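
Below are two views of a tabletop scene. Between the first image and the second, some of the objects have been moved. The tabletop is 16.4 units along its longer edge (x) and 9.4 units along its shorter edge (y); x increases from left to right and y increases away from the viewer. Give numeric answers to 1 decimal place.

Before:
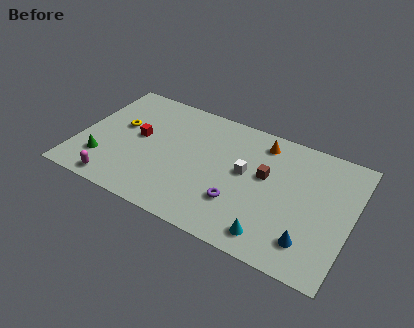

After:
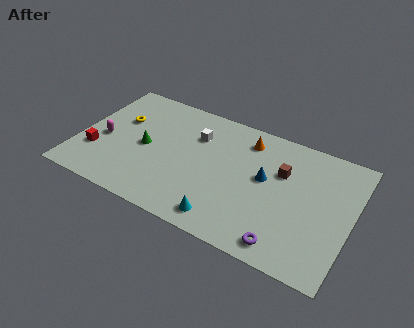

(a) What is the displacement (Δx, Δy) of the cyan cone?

(-2.8, -0.1)

The cyan cone started near (12.1, 1.4) and ended near (9.3, 1.3).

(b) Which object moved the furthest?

the blue cone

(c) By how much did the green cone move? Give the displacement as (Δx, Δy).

(2.3, 2.1)

The green cone started near (1.7, 2.4) and ended near (4.0, 4.5).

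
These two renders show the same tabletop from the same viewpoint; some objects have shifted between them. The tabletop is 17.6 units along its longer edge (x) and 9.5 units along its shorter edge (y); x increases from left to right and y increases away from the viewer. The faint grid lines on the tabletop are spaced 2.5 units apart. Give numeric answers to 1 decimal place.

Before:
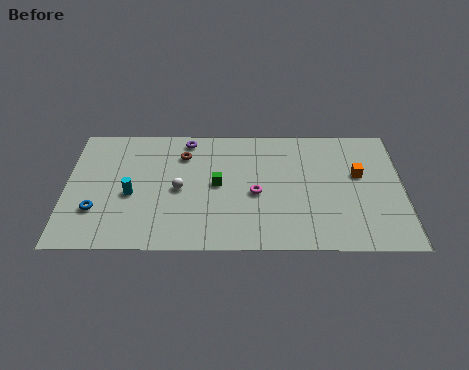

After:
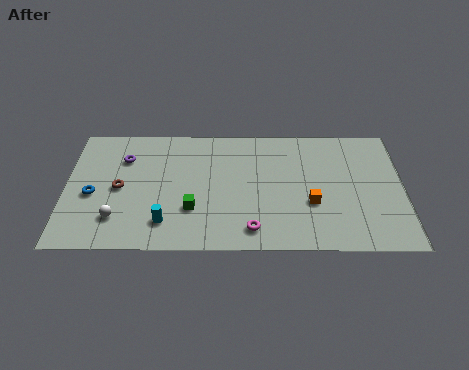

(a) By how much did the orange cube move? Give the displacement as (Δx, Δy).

(-2.5, -2.2)

From the two frames, the orange cube sits at roughly (15.3, 5.7) before and (12.8, 3.5) after.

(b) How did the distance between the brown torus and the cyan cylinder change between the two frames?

-0.6

Before: roughly 4.1 units apart; after: 3.5. That's 0.6 units closer together.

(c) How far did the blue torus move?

1.2

From (1.6, 2.9) to (1.4, 4.1), the blue torus covered √(0.2² + 1.2²) ≈ 1.2 units.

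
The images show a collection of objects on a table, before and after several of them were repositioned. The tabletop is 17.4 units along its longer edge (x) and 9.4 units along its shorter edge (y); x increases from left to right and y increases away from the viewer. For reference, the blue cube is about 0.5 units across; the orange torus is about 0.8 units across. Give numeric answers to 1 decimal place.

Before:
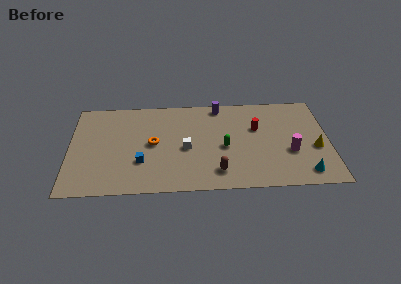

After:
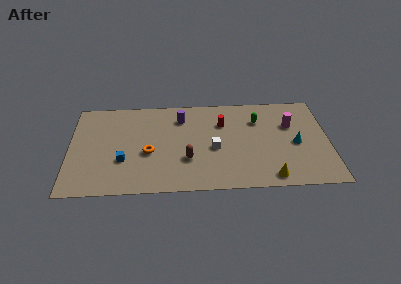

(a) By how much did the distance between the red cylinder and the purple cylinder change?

-0.6

They were about 3.5 units apart before and 2.9 after — 0.6 units closer together.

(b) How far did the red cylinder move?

2.4

The red cylinder was near (12.6, 6.0) before and (10.3, 6.6) after, so it travelled √(2.3² + 0.6²) ≈ 2.4 units.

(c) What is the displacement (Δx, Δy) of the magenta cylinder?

(0.1, 2.7)

From the two frames, the magenta cylinder sits at roughly (14.8, 3.5) before and (14.9, 6.2) after.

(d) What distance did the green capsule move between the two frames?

3.5

The green capsule was near (10.4, 4.2) before and (12.7, 6.8) after, so it travelled √(2.3² + 2.6²) ≈ 3.5 units.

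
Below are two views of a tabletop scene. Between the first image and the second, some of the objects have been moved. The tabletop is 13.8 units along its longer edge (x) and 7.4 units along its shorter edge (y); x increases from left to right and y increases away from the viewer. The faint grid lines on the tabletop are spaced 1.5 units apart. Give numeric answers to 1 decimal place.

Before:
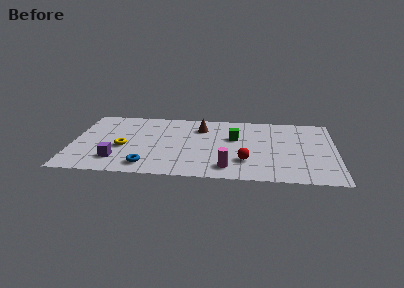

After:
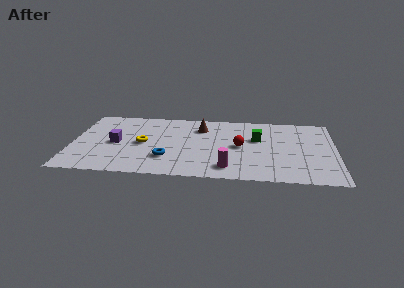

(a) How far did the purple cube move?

1.8

The purple cube moved from about (2.4, 1.7) to (2.3, 3.5), a distance of √(0.1² + 1.8²) ≈ 1.8.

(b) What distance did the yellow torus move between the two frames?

1.1

The yellow torus was near (2.7, 3.1) before and (3.7, 3.6) after, so it travelled √(1.0² + 0.5²) ≈ 1.1 units.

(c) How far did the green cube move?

1.2

The green cube was near (8.5, 4.6) before and (9.7, 4.6) after, so it travelled √(1.2² + 0.0²) ≈ 1.2 units.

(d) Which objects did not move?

the brown cone and the magenta cylinder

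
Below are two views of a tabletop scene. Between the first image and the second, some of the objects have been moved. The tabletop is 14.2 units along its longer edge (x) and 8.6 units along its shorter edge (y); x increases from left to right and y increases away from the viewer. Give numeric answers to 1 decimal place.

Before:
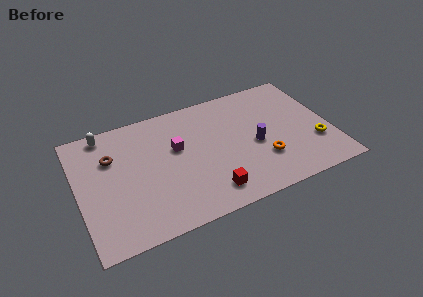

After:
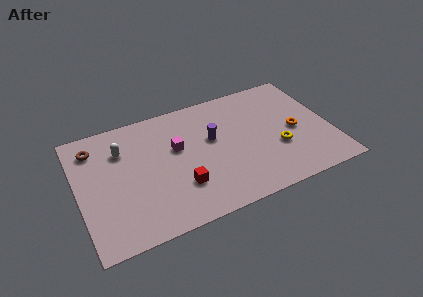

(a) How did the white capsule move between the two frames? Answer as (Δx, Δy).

(0.8, -1.5)

From the two frames, the white capsule sits at roughly (1.8, 7.7) before and (2.6, 6.2) after.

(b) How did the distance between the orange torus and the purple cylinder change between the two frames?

+3.5

They were about 1.2 units apart before and 4.7 after — 3.5 units further apart.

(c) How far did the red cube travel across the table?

1.8

The red cube was near (7.0, 1.5) before and (5.5, 2.5) after, so it travelled √(1.5² + 1.0²) ≈ 1.8 units.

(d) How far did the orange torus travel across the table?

2.4

The orange torus was near (10.2, 2.6) before and (12.2, 4.0) after, so it travelled √(2.0² + 1.4²) ≈ 2.4 units.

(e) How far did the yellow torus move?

2.1

From (13.2, 2.7) to (11.1, 3.1), the yellow torus covered √(2.1² + 0.4²) ≈ 2.1 units.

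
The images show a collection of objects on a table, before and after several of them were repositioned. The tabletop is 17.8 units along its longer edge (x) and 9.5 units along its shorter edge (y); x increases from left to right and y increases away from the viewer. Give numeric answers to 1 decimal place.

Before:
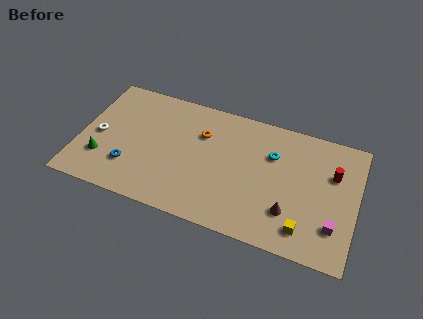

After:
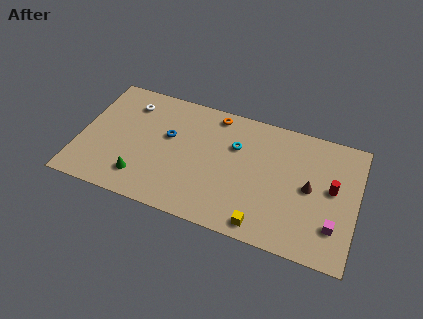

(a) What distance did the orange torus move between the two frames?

1.9

From (7.7, 6.6) to (8.4, 8.4), the orange torus covered √(0.7² + 1.8²) ≈ 1.9 units.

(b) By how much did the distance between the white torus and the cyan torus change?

-4.2

The distance was about 11.3 in the first image and 7.1 in the second, so they moved 4.2 units closer together.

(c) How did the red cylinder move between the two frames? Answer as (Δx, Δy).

(0.0, -1.1)

The red cylinder was at about (16.2, 6.3) and moved to about (16.2, 5.2).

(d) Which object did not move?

the magenta cube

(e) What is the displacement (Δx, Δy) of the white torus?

(1.7, 3.1)

From the two frames, the white torus sits at roughly (1.2, 4.4) before and (2.9, 7.5) after.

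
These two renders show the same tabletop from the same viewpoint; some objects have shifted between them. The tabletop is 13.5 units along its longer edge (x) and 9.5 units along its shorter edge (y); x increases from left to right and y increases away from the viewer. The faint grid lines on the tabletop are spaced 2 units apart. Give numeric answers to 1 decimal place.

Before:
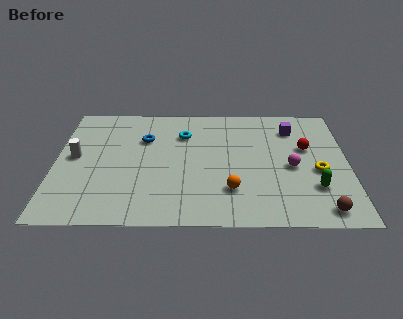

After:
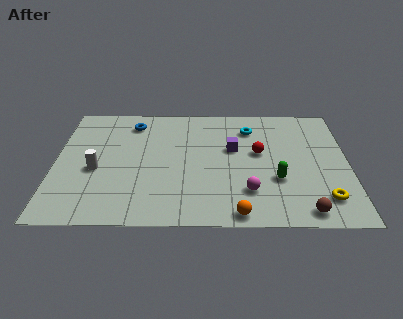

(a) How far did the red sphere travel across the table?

2.2

From (11.6, 5.8) to (9.4, 5.4), the red sphere covered √(2.2² + 0.4²) ≈ 2.2 units.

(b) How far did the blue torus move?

1.4

The blue torus was near (4.1, 6.5) before and (3.5, 7.8) after, so it travelled √(0.6² + 1.3²) ≈ 1.4 units.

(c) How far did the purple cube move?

3.3

From (11.0, 7.4) to (8.2, 5.7), the purple cube covered √(2.8² + 1.7²) ≈ 3.3 units.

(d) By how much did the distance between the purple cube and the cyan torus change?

-3.2

Before: roughly 5.1 units apart; after: 1.9. That's 3.2 units closer together.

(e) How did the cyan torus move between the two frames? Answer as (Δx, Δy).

(3.1, 0.5)

The cyan torus was at about (5.9, 6.9) and moved to about (9.0, 7.4).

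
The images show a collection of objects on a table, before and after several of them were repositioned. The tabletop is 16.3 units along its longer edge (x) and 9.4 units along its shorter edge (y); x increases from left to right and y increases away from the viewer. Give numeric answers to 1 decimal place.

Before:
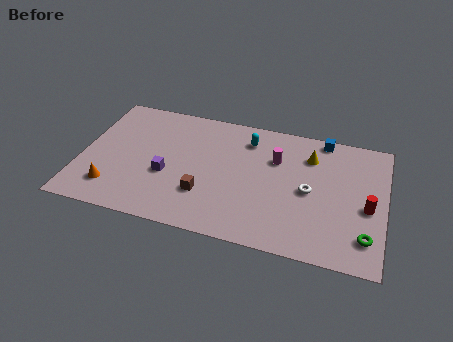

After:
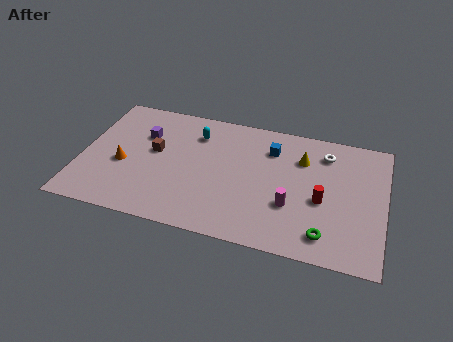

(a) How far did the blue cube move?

3.1

From (12.8, 8.6) to (10.1, 7.1), the blue cube covered √(2.7² + 1.5²) ≈ 3.1 units.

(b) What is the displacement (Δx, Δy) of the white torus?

(0.7, 3.0)

From the two frames, the white torus sits at roughly (12.3, 4.5) before and (13.0, 7.5) after.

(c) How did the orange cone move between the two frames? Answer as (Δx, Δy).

(0.4, 1.9)

The orange cone was at about (1.9, 2.0) and moved to about (2.3, 3.9).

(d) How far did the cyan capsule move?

2.8

The cyan capsule was near (8.8, 7.5) before and (6.0, 7.2) after, so it travelled √(2.8² + 0.3²) ≈ 2.8 units.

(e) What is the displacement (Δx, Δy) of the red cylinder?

(-2.4, -0.1)

The red cylinder started near (15.4, 4.1) and ended near (13.0, 4.0).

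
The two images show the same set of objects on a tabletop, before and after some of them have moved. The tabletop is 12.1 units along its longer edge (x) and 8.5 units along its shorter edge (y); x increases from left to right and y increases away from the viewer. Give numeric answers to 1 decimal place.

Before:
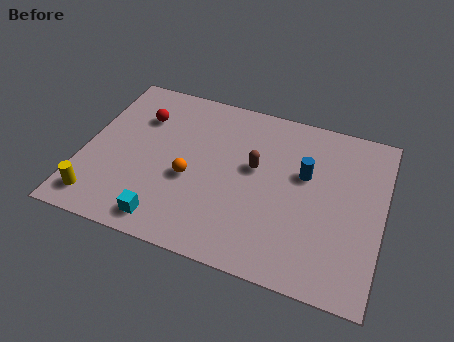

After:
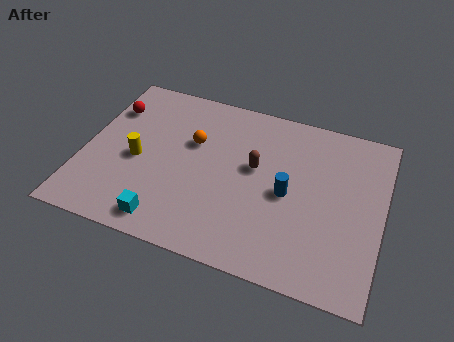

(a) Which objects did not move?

the brown capsule and the cyan cube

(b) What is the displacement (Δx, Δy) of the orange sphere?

(-0.1, 1.9)

The orange sphere was at about (4.4, 3.5) and moved to about (4.3, 5.4).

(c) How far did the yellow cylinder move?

2.8

The yellow cylinder moved from about (0.9, 1.3) to (2.2, 3.8), a distance of √(1.3² + 2.5²) ≈ 2.8.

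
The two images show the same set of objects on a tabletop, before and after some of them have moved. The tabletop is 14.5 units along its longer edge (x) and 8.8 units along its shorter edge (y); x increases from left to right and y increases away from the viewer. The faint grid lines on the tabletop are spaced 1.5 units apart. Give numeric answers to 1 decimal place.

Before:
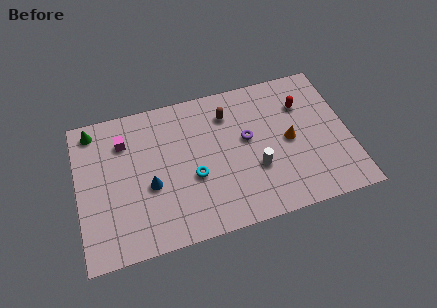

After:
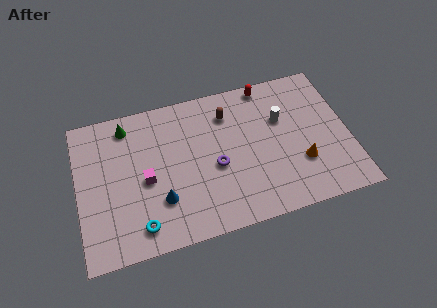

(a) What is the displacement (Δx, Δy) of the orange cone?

(0.5, -1.5)

The orange cone started near (11.3, 4.3) and ended near (11.8, 2.8).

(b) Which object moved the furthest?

the cyan torus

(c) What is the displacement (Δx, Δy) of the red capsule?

(-1.8, 1.7)

The red capsule started near (12.2, 6.3) and ended near (10.4, 8.0).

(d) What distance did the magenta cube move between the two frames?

2.8

From (2.6, 6.6) to (3.6, 4.0), the magenta cube covered √(1.0² + 2.6²) ≈ 2.8 units.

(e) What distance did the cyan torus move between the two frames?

3.7

The cyan torus moved from about (6.1, 3.5) to (3.1, 1.4), a distance of √(3.0² + 2.1²) ≈ 3.7.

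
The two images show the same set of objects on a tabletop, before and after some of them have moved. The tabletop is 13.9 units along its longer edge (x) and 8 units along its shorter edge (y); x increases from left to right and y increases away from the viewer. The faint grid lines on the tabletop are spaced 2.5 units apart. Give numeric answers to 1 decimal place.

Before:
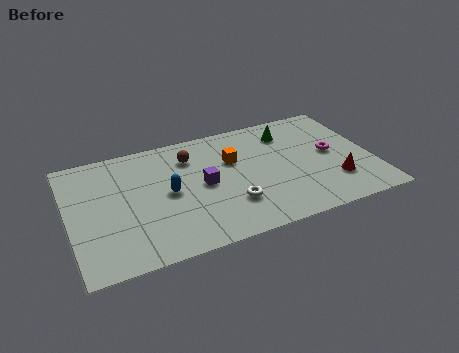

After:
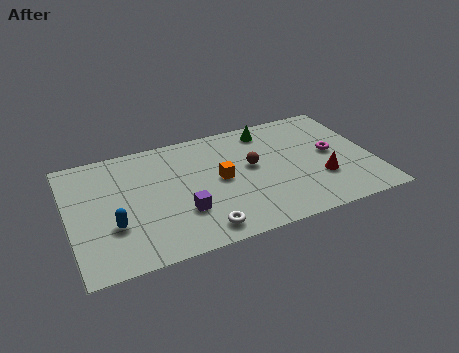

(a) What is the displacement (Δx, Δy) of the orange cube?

(-0.7, -1.1)

The orange cube was at about (7.6, 5.2) and moved to about (6.9, 4.1).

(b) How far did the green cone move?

1.0

The green cone was near (10.3, 6.3) before and (9.4, 6.8) after, so it travelled √(0.9² + 0.5²) ≈ 1.0 units.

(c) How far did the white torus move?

1.9

The white torus moved from about (7.2, 2.3) to (5.7, 1.1), a distance of √(1.5² + 1.2²) ≈ 1.9.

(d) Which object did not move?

the magenta torus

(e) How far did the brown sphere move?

3.1

The brown sphere moved from about (5.7, 6.1) to (8.4, 4.5), a distance of √(2.7² + 1.6²) ≈ 3.1.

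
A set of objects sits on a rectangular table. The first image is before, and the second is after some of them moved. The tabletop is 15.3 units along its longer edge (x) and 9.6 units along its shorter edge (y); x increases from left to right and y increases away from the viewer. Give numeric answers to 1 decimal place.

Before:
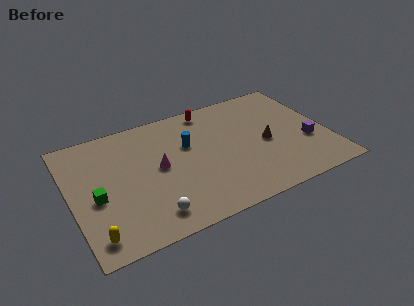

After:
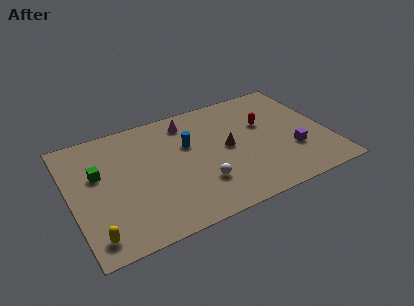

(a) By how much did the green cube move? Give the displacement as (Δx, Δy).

(0.3, 1.8)

The green cube was at about (1.4, 4.1) and moved to about (1.7, 5.9).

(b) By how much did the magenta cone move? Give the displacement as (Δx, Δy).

(2.1, 3.0)

The magenta cone was at about (5.2, 5.0) and moved to about (7.3, 8.0).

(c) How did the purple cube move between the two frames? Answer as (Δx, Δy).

(-1.0, -0.4)

The purple cube was at about (14.0, 3.5) and moved to about (13.0, 3.1).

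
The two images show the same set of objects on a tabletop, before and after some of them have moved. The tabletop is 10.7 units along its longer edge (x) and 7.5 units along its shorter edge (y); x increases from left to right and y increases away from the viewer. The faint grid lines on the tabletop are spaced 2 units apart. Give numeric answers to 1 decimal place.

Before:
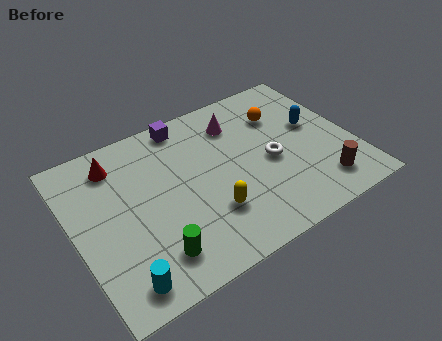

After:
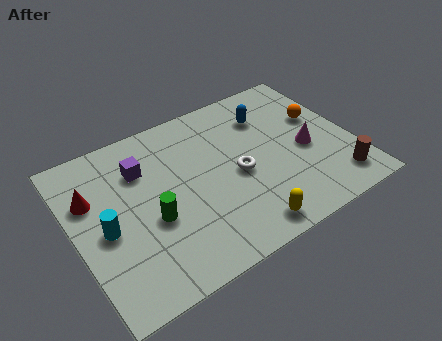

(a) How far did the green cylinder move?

1.5

The green cylinder was near (2.6, 1.5) before and (2.8, 3.0) after, so it travelled √(0.2² + 1.5²) ≈ 1.5 units.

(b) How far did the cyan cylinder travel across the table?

2.4

From (1.3, 1.0) to (1.1, 3.4), the cyan cylinder covered √(0.2² + 2.4²) ≈ 2.4 units.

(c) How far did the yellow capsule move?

1.7

The yellow capsule moved from about (4.9, 2.2) to (6.0, 0.9), a distance of √(1.1² + 1.3²) ≈ 1.7.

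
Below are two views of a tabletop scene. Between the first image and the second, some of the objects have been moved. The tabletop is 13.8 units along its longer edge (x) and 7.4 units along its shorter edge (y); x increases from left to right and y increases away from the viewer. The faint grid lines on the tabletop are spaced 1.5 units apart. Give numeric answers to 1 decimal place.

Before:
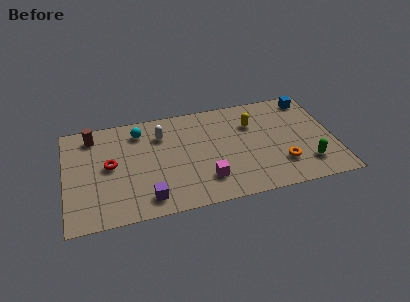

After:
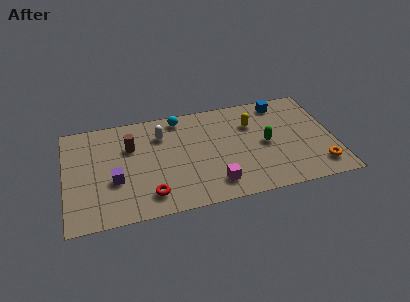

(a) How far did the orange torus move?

2.0

The orange torus moved from about (11.0, 2.0) to (12.9, 1.4), a distance of √(1.9² + 0.6²) ≈ 2.0.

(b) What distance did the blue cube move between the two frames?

1.5

The blue cube was near (12.8, 6.4) before and (11.3, 6.4) after, so it travelled √(1.5² + 0.0²) ≈ 1.5 units.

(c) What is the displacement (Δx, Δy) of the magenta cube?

(0.4, -0.4)

The magenta cube started near (7.1, 1.8) and ended near (7.5, 1.4).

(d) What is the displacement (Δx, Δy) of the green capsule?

(-2.0, 1.9)

The green capsule was at about (12.3, 1.7) and moved to about (10.3, 3.6).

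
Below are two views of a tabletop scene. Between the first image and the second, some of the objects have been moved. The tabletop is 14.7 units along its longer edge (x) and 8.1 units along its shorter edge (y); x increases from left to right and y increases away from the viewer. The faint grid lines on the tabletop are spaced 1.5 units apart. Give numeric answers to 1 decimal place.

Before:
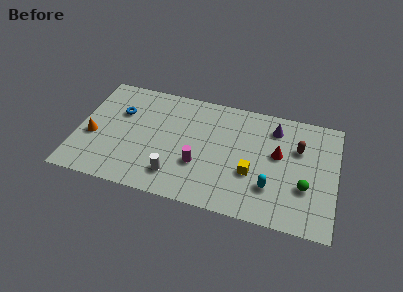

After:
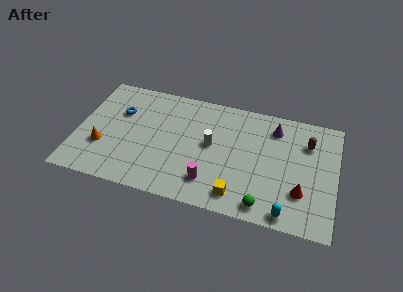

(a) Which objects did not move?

the blue torus and the purple cone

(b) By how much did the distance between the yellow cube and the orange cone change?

-1.2

Before: roughly 9.1 units apart; after: 7.9. That's 1.2 units closer together.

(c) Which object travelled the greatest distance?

the white cylinder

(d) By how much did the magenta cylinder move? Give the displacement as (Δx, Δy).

(0.7, -1.0)

The magenta cylinder started near (7.0, 2.8) and ended near (7.7, 1.8).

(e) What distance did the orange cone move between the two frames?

0.8

From (0.9, 3.3) to (1.5, 2.7), the orange cone covered √(0.6² + 0.6²) ≈ 0.8 units.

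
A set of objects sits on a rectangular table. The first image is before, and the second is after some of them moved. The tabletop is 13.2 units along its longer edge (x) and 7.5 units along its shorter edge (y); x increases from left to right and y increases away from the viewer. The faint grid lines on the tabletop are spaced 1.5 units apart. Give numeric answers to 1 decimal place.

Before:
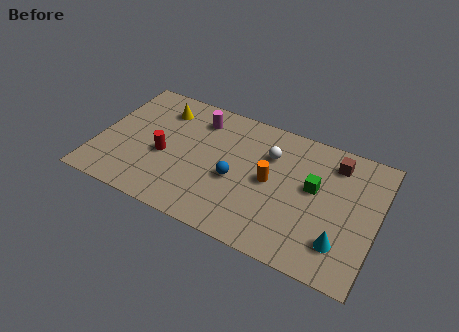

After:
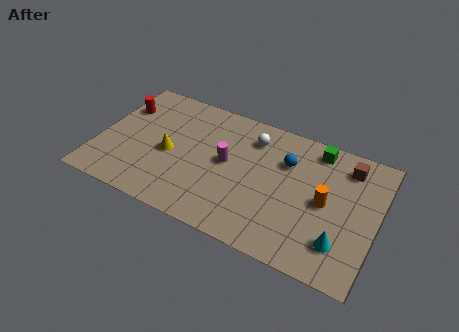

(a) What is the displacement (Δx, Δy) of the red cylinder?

(-2.4, 2.1)

From the two frames, the red cylinder sits at roughly (3.2, 3.2) before and (0.8, 5.3) after.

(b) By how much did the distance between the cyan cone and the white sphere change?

+1.1

The distance was about 5.1 in the first image and 6.2 in the second, so they moved 1.1 units further apart.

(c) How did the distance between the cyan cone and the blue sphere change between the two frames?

-0.8

Before: roughly 5.3 units apart; after: 4.5. That's 0.8 units closer together.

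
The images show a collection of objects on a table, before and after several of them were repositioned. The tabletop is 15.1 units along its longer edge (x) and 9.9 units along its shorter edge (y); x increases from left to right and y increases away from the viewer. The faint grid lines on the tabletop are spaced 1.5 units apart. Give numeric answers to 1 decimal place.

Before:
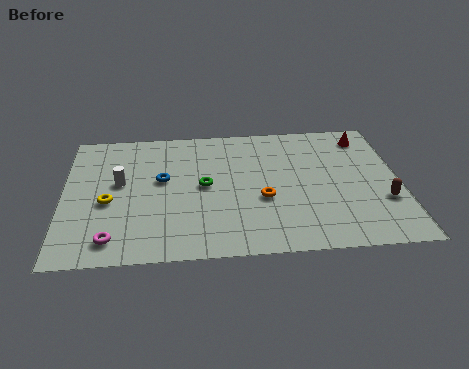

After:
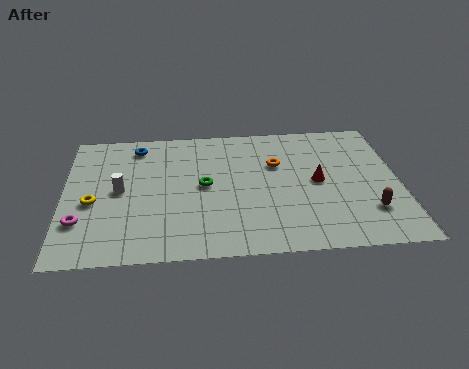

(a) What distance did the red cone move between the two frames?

4.0

The red cone moved from about (13.7, 8.3) to (11.4, 5.0), a distance of √(2.3² + 3.3²) ≈ 4.0.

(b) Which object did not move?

the green torus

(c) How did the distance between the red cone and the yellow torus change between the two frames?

-2.3

They were about 12.4 units apart before and 10.1 after — 2.3 units closer together.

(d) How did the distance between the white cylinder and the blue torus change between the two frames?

+1.6

The distance was about 1.9 in the first image and 3.5 in the second, so they moved 1.6 units further apart.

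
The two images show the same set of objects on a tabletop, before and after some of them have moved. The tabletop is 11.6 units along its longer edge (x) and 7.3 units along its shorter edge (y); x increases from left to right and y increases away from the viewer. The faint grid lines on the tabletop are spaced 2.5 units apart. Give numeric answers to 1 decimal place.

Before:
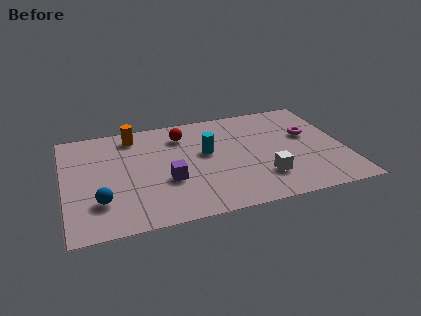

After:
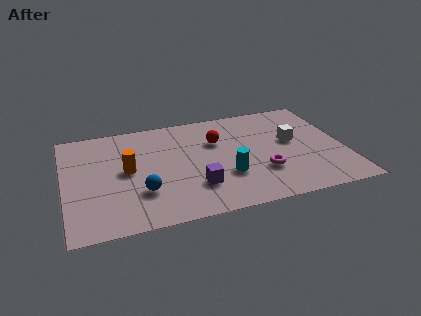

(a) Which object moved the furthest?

the magenta torus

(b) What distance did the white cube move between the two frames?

2.6

The white cube moved from about (8.1, 1.9) to (9.5, 4.1), a distance of √(1.4² + 2.2²) ≈ 2.6.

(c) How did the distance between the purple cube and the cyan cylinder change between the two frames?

-0.9

They were about 2.3 units apart before and 1.4 after — 0.9 units closer together.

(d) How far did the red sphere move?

1.6

The red sphere was near (5.0, 5.7) before and (6.4, 4.9) after, so it travelled √(1.4² + 0.8²) ≈ 1.6 units.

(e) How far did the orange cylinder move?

2.4

From (3.0, 6.2) to (2.6, 3.8), the orange cylinder covered √(0.4² + 2.4²) ≈ 2.4 units.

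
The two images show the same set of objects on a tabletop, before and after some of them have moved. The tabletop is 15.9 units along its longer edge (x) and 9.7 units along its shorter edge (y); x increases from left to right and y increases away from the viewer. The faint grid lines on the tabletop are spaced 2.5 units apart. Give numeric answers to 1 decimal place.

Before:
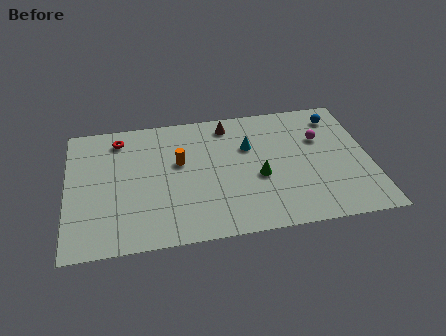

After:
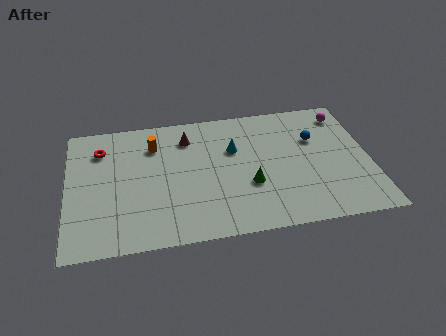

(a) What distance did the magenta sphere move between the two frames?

2.2

The magenta sphere was near (13.4, 6.4) before and (14.8, 8.1) after, so it travelled √(1.4² + 1.7²) ≈ 2.2 units.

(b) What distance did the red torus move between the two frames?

1.2

The red torus moved from about (2.8, 8.1) to (1.8, 7.4), a distance of √(1.0² + 0.7²) ≈ 1.2.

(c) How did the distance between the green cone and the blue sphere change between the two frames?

-1.3

They were about 5.9 units apart before and 4.6 after — 1.3 units closer together.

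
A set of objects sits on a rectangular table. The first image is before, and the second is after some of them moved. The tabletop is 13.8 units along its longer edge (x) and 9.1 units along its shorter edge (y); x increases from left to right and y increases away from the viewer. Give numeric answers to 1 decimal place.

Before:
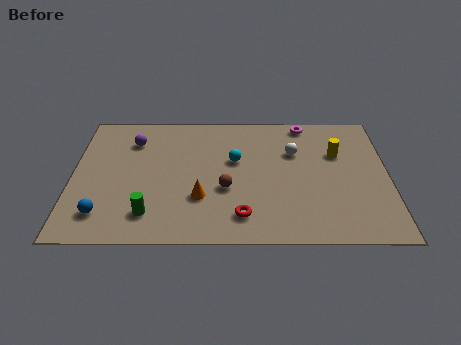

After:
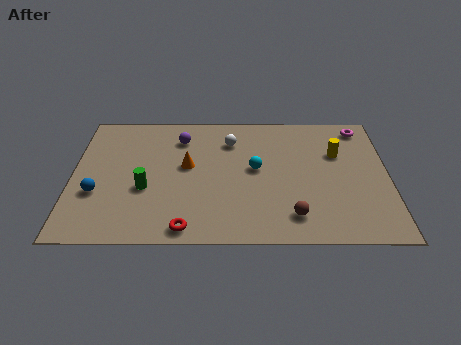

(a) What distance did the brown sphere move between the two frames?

3.4

The brown sphere was near (6.7, 3.5) before and (9.6, 1.7) after, so it travelled √(2.9² + 1.8²) ≈ 3.4 units.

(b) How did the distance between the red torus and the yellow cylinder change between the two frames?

+2.3

They were about 6.0 units apart before and 8.3 after — 2.3 units further apart.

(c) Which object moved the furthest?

the brown sphere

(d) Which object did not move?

the yellow cylinder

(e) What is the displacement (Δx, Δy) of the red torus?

(-2.4, -0.8)

The red torus was at about (7.4, 1.7) and moved to about (5.0, 0.9).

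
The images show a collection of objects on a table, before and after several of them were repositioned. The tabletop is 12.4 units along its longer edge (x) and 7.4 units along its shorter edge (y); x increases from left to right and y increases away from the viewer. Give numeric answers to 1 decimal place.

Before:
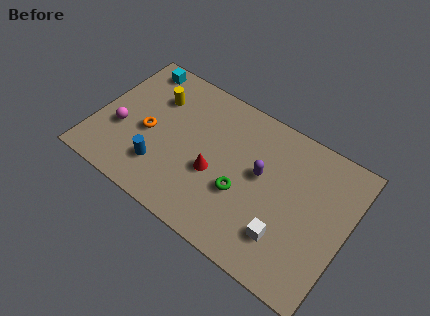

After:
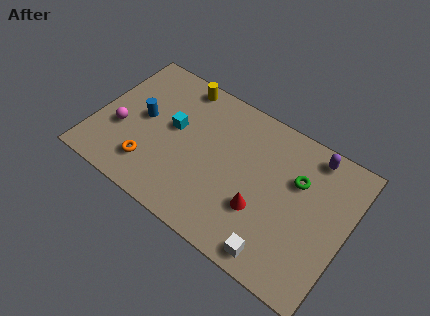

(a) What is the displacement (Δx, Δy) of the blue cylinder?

(-1.3, 2.0)

The blue cylinder started near (3.5, 1.9) and ended near (2.2, 3.9).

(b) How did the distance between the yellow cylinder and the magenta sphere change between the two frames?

+1.6

The distance was about 2.8 in the first image and 4.4 in the second, so they moved 1.6 units further apart.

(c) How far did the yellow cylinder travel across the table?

1.6

From (2.6, 5.3) to (3.6, 6.6), the yellow cylinder covered √(1.0² + 1.3²) ≈ 1.6 units.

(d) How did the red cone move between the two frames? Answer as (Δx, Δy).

(2.4, -0.5)

The red cone started near (6.0, 3.0) and ended near (8.4, 2.5).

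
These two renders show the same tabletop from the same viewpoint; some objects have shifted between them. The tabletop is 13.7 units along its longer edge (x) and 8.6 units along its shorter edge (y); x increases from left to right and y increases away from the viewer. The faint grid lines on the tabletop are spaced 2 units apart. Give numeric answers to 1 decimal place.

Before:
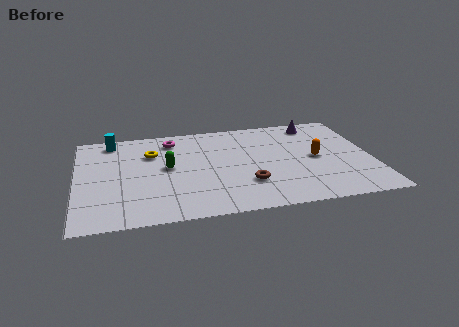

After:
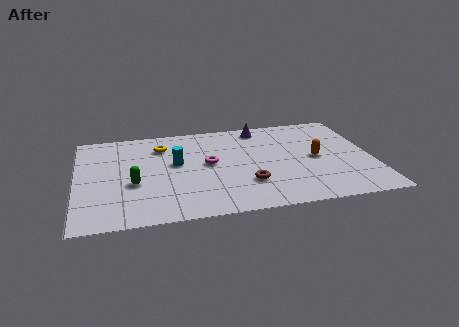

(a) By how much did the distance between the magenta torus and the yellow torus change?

+1.4

The distance was about 1.5 in the first image and 2.9 in the second, so they moved 1.4 units further apart.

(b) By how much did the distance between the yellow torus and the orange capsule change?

-0.3

The distance was about 7.8 in the first image and 7.5 in the second, so they moved 0.3 units closer together.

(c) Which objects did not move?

the brown torus and the orange capsule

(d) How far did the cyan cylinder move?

3.9

The cyan cylinder was near (1.7, 7.5) before and (4.6, 4.9) after, so it travelled √(2.9² + 2.6²) ≈ 3.9 units.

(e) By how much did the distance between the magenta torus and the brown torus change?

-3.0

The distance was about 5.7 in the first image and 2.7 in the second, so they moved 3.0 units closer together.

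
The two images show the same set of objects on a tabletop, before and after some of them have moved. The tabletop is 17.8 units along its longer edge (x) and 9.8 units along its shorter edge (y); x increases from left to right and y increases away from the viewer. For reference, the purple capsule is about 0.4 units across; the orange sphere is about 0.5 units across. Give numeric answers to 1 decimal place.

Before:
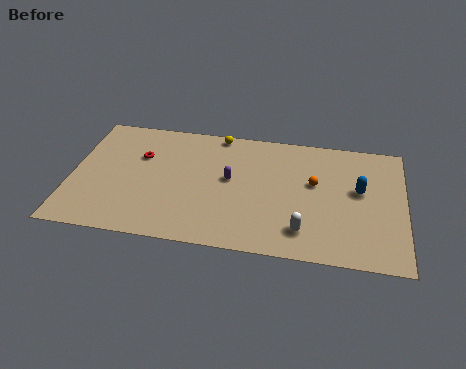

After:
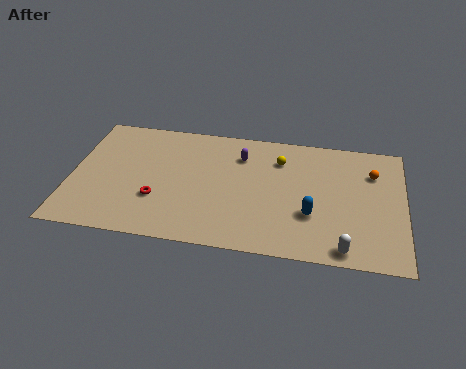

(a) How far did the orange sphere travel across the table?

3.4

From (13.0, 5.8) to (16.1, 7.1), the orange sphere covered √(3.1² + 1.3²) ≈ 3.4 units.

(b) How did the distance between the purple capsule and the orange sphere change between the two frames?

+2.6

The distance was about 4.5 in the first image and 7.1 in the second, so they moved 2.6 units further apart.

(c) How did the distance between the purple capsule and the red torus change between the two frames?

+1.0

They were about 5.0 units apart before and 6.0 after — 1.0 units further apart.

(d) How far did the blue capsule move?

3.4

The blue capsule was near (15.4, 5.6) before and (12.9, 3.3) after, so it travelled √(2.5² + 2.3²) ≈ 3.4 units.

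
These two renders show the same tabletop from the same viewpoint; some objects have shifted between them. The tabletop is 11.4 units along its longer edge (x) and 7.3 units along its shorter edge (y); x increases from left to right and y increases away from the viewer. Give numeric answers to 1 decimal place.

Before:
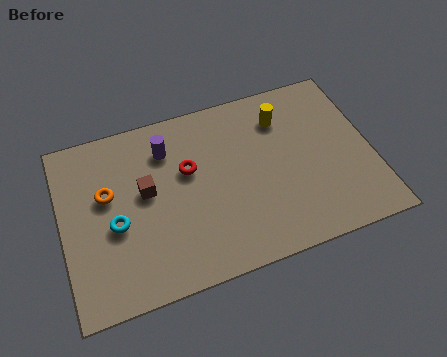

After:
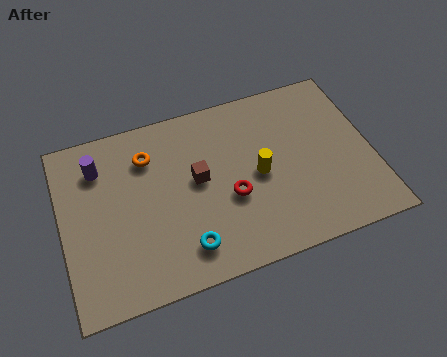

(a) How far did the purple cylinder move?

2.5

The purple cylinder was near (4.0, 5.6) before and (1.5, 5.6) after, so it travelled √(2.5² + 0.0²) ≈ 2.5 units.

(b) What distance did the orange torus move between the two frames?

1.9

From (1.7, 4.4) to (3.3, 5.5), the orange torus covered √(1.6² + 1.1²) ≈ 1.9 units.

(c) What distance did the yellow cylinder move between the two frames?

2.4

From (8.3, 5.6) to (7.2, 3.5), the yellow cylinder covered √(1.1² + 2.1²) ≈ 2.4 units.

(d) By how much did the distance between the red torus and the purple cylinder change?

+4.0

The distance was about 1.3 in the first image and 5.3 in the second, so they moved 4.0 units further apart.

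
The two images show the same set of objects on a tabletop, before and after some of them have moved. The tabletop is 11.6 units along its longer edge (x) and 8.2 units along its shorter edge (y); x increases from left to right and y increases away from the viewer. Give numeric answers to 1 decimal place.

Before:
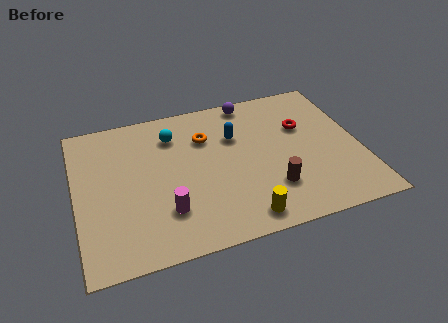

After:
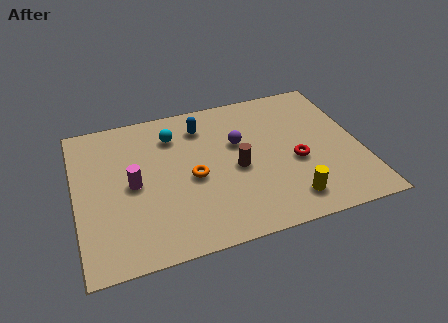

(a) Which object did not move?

the cyan sphere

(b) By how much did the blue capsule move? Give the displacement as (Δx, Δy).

(-1.3, 1.0)

The blue capsule started near (6.6, 5.5) and ended near (5.3, 6.5).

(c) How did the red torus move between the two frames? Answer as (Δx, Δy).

(-0.5, -1.9)

From the two frames, the red torus sits at roughly (9.4, 5.3) before and (8.9, 3.4) after.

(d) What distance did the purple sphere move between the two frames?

2.4

The purple sphere was near (7.4, 7.4) before and (6.7, 5.1) after, so it travelled √(0.7² + 2.3²) ≈ 2.4 units.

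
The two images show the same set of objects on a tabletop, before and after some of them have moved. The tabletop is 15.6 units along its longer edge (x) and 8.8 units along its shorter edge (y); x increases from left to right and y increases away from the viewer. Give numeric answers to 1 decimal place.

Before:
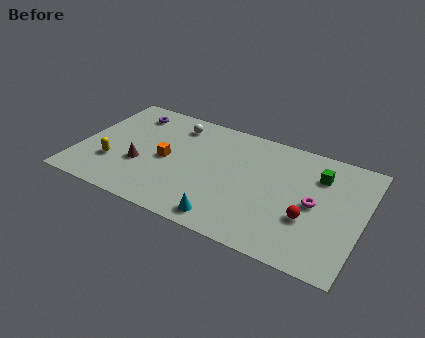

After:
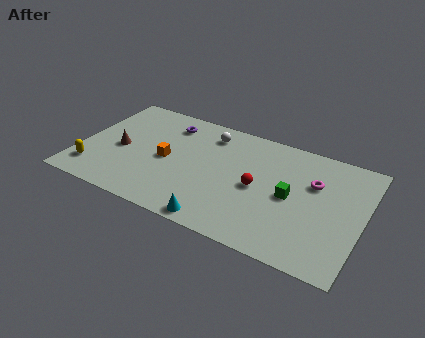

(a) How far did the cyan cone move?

0.5

The cyan cone was near (8.6, 1.1) before and (8.2, 0.8) after, so it travelled √(0.4² + 0.3²) ≈ 0.5 units.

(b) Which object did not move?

the orange cube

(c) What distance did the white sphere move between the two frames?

1.9

From (4.9, 7.2) to (6.8, 7.2), the white sphere covered √(1.9² + 0.0²) ≈ 1.9 units.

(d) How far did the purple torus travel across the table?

2.2

The purple torus was near (2.3, 7.2) before and (4.5, 7.1) after, so it travelled √(2.2² + 0.1²) ≈ 2.2 units.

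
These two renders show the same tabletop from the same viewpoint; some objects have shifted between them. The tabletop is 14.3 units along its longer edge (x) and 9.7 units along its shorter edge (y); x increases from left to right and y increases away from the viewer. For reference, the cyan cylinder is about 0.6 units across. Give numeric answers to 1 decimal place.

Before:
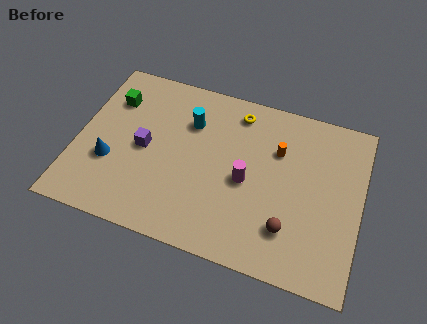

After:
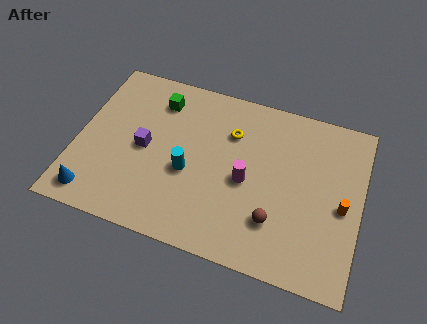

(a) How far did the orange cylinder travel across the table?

4.0

The orange cylinder moved from about (10.0, 6.6) to (13.4, 4.4), a distance of √(3.4² + 2.2²) ≈ 4.0.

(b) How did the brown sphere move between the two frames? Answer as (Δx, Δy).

(-0.7, 0.2)

From the two frames, the brown sphere sits at roughly (10.9, 2.4) before and (10.2, 2.6) after.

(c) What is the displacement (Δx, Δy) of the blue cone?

(-0.6, -2.1)

From the two frames, the blue cone sits at roughly (1.8, 3.4) before and (1.2, 1.3) after.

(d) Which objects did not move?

the purple cube and the magenta cylinder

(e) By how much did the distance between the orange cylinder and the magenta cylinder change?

+2.2

The distance was about 2.6 in the first image and 4.8 in the second, so they moved 2.2 units further apart.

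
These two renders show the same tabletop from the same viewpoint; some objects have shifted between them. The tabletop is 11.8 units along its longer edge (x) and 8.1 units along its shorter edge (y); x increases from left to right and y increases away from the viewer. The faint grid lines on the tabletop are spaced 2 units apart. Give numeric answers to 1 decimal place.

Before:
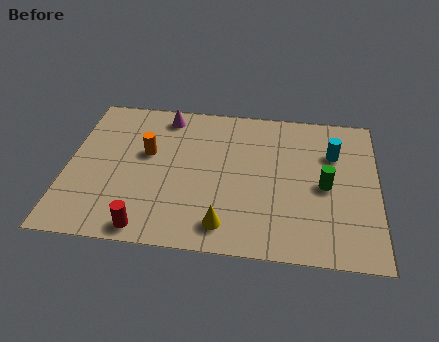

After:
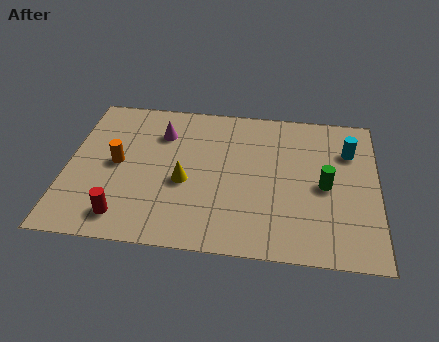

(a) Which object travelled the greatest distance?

the yellow cone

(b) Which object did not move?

the green cylinder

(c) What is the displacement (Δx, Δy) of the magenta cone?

(-0.1, -1.0)

The magenta cone was at about (3.6, 7.0) and moved to about (3.5, 6.0).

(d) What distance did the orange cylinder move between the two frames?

1.3

The orange cylinder was near (3.0, 4.8) before and (1.9, 4.1) after, so it travelled √(1.1² + 0.7²) ≈ 1.3 units.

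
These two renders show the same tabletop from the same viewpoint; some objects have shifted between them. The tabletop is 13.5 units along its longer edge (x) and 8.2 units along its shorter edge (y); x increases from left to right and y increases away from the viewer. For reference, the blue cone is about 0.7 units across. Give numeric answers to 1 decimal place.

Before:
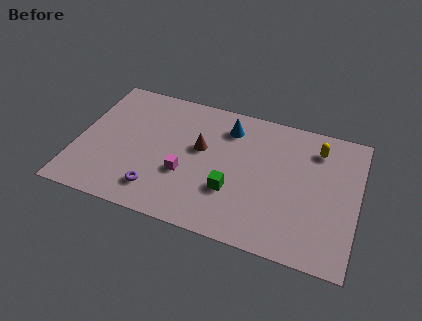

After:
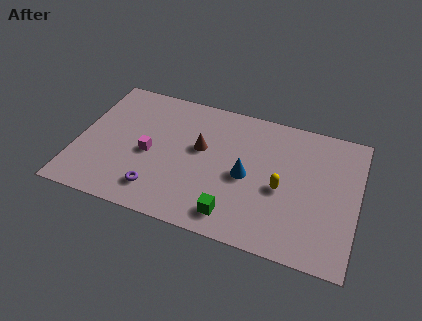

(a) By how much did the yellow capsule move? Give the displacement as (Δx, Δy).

(-1.5, -2.9)

The yellow capsule was at about (11.4, 6.5) and moved to about (9.9, 3.6).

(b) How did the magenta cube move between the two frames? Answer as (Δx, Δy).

(-1.8, 0.7)

From the two frames, the magenta cube sits at roughly (5.3, 3.0) before and (3.5, 3.7) after.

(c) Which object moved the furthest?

the yellow capsule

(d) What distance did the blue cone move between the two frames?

2.9

From (7.1, 6.5) to (8.2, 3.8), the blue cone covered √(1.1² + 2.7²) ≈ 2.9 units.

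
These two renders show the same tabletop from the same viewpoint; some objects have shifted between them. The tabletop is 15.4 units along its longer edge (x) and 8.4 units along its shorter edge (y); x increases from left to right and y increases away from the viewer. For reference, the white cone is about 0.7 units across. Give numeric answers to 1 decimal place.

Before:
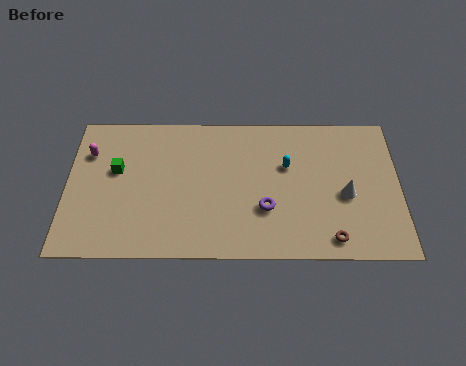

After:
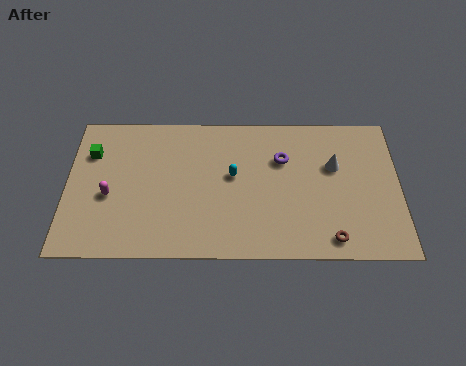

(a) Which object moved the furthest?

the purple torus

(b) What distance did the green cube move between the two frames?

1.6

From (2.3, 5.0) to (1.1, 6.0), the green cube covered √(1.2² + 1.0²) ≈ 1.6 units.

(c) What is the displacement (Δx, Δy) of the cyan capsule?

(-2.5, -0.6)

The cyan capsule started near (10.2, 5.3) and ended near (7.7, 4.7).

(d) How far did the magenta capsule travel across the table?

2.7

The magenta capsule was near (1.0, 6.0) before and (2.0, 3.5) after, so it travelled √(1.0² + 2.5²) ≈ 2.7 units.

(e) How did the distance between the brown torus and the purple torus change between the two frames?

+1.7

Before: roughly 3.4 units apart; after: 5.1. That's 1.7 units further apart.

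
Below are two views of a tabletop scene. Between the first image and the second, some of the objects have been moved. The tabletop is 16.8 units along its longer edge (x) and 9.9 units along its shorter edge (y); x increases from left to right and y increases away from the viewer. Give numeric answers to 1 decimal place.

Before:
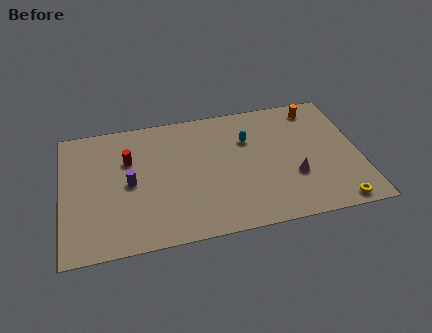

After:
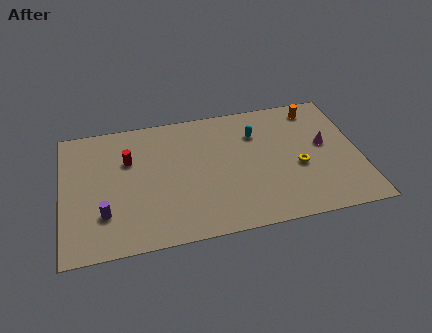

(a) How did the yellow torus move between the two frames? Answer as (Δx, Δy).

(-1.9, 3.2)

The yellow torus was at about (15.2, 0.9) and moved to about (13.3, 4.1).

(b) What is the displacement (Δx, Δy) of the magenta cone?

(1.9, 2.1)

The magenta cone was at about (13.0, 3.4) and moved to about (14.9, 5.5).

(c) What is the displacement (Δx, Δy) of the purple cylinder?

(-1.5, -2.0)

From the two frames, the purple cylinder sits at roughly (3.8, 4.8) before and (2.3, 2.8) after.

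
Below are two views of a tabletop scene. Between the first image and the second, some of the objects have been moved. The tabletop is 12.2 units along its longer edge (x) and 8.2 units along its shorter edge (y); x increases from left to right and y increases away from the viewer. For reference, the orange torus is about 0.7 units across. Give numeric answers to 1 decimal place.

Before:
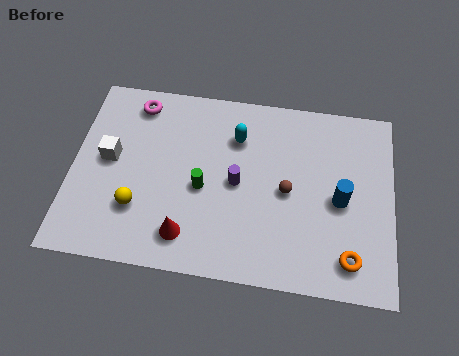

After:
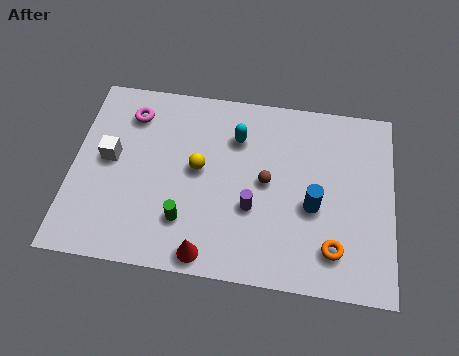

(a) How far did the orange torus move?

0.7

From (10.6, 1.4) to (10.0, 1.7), the orange torus covered √(0.6² + 0.3²) ≈ 0.7 units.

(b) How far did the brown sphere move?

0.9

The brown sphere moved from about (8.2, 3.9) to (7.4, 4.2), a distance of √(0.8² + 0.3²) ≈ 0.9.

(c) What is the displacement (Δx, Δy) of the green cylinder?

(-0.6, -1.5)

From the two frames, the green cylinder sits at roughly (5.0, 3.6) before and (4.4, 2.1) after.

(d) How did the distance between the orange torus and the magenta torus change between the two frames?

-0.8

They were about 10.0 units apart before and 9.2 after — 0.8 units closer together.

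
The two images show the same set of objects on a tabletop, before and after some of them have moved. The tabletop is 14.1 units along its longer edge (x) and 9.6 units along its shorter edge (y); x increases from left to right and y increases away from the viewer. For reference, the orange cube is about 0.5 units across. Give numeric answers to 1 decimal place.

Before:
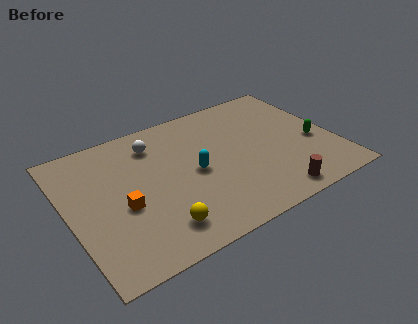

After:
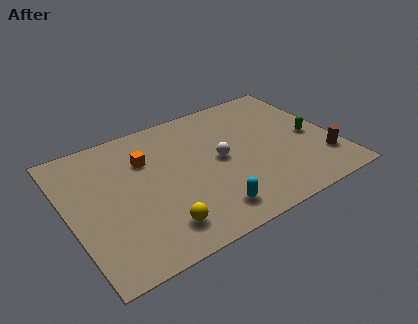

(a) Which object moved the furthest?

the white sphere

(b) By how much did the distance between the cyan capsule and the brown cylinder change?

+1.4

Before: roughly 5.0 units apart; after: 6.4. That's 1.4 units further apart.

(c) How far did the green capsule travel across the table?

0.5

From (13.0, 3.9) to (12.9, 4.4), the green capsule covered √(0.1² + 0.5²) ≈ 0.5 units.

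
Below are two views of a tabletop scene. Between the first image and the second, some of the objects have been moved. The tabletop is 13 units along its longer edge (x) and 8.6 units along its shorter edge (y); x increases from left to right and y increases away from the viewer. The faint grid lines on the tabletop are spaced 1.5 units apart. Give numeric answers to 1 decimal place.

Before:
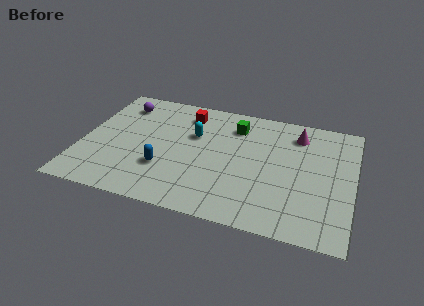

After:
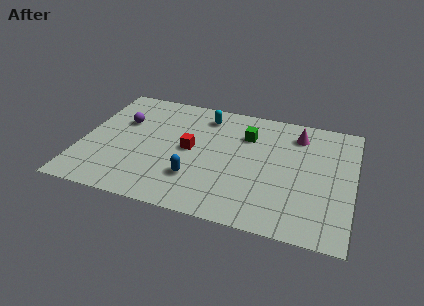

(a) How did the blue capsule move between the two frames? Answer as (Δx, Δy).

(1.5, -0.3)

The blue capsule started near (4.1, 2.7) and ended near (5.6, 2.4).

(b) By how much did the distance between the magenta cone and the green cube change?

-0.5

The distance was about 3.0 in the first image and 2.5 in the second, so they moved 0.5 units closer together.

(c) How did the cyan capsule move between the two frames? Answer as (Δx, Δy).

(0.4, 1.6)

From the two frames, the cyan capsule sits at roughly (5.3, 5.5) before and (5.7, 7.1) after.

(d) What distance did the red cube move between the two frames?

2.6

The red cube moved from about (4.8, 7.0) to (5.2, 4.4), a distance of √(0.4² + 2.6²) ≈ 2.6.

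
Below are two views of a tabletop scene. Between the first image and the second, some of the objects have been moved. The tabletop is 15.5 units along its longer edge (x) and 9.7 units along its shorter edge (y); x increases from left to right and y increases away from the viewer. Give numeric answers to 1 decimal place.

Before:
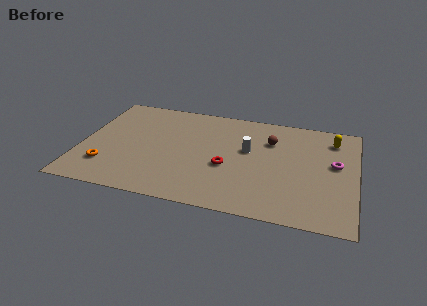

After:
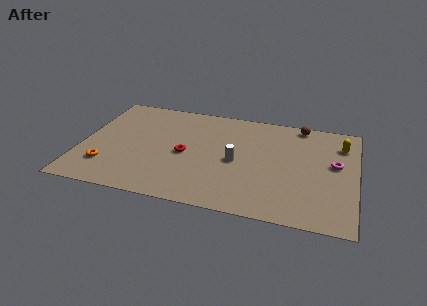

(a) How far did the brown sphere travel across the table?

2.5

The brown sphere was near (10.6, 6.9) before and (12.2, 8.8) after, so it travelled √(1.6² + 1.9²) ≈ 2.5 units.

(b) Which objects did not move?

the magenta torus and the orange torus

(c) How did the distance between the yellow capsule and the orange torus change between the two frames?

+0.3

Before: roughly 13.6 units apart; after: 13.9. That's 0.3 units further apart.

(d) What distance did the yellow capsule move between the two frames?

0.6

The yellow capsule was near (14.1, 7.8) before and (14.6, 7.4) after, so it travelled √(0.5² + 0.4²) ≈ 0.6 units.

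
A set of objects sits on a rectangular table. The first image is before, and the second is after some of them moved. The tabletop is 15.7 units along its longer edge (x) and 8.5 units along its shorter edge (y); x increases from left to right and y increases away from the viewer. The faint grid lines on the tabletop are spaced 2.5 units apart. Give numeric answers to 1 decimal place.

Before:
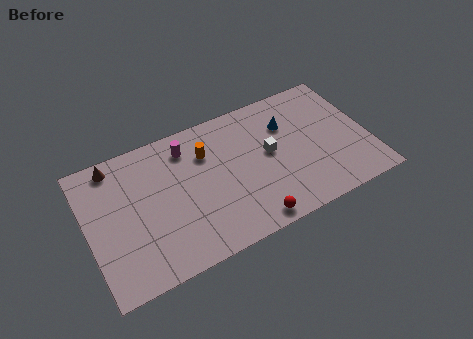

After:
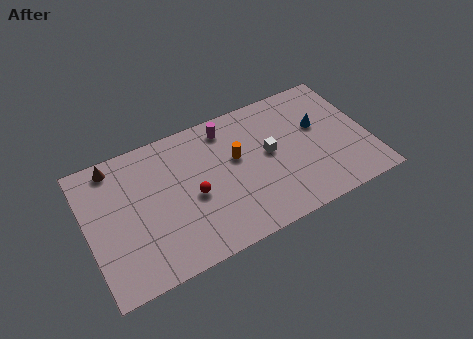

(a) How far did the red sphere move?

4.0

From (8.6, 0.9) to (5.8, 3.8), the red sphere covered √(2.8² + 2.9²) ≈ 4.0 units.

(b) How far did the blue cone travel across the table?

1.9

From (11.4, 6.0) to (13.1, 5.2), the blue cone covered √(1.7² + 0.8²) ≈ 1.9 units.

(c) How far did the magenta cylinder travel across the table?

2.3

From (5.8, 6.9) to (8.1, 7.2), the magenta cylinder covered √(2.3² + 0.3²) ≈ 2.3 units.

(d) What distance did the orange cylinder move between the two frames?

1.9

The orange cylinder was near (6.8, 6.1) before and (8.4, 5.1) after, so it travelled √(1.6² + 1.0²) ≈ 1.9 units.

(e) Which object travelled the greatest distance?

the red sphere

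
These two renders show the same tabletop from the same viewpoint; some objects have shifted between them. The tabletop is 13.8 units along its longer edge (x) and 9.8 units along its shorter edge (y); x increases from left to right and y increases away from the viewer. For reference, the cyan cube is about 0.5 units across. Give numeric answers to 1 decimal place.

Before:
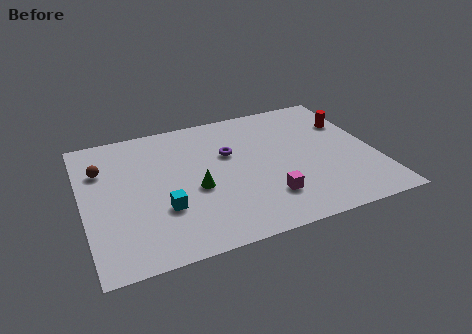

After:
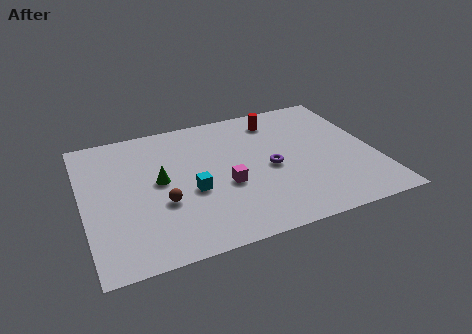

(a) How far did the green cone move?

1.9

The green cone was near (5.2, 4.1) before and (3.6, 5.2) after, so it travelled √(1.6² + 1.1²) ≈ 1.9 units.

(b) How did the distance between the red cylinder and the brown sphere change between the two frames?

-4.5

They were about 11.9 units apart before and 7.4 after — 4.5 units closer together.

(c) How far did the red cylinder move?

3.6

From (12.9, 6.8) to (9.5, 8.1), the red cylinder covered √(3.4² + 1.3²) ≈ 3.6 units.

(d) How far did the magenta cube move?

2.3

The magenta cube moved from about (8.4, 2.4) to (6.6, 3.9), a distance of √(1.8² + 1.5²) ≈ 2.3.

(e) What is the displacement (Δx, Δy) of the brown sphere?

(2.6, -3.3)

The brown sphere was at about (1.0, 6.9) and moved to about (3.6, 3.6).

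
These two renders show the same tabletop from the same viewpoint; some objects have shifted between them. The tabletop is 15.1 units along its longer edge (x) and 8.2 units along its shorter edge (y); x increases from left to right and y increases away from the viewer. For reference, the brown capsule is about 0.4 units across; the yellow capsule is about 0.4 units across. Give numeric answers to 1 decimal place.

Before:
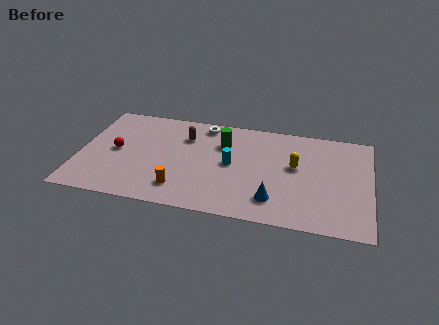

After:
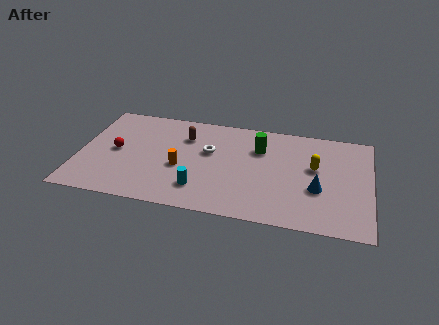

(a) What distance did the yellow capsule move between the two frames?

1.0

The yellow capsule moved from about (11.2, 4.7) to (12.2, 4.8), a distance of √(1.0² + 0.1²) ≈ 1.0.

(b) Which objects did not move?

the red sphere and the brown capsule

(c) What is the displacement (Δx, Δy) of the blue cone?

(2.2, 1.3)

From the two frames, the blue cone sits at roughly (10.2, 1.8) before and (12.4, 3.1) after.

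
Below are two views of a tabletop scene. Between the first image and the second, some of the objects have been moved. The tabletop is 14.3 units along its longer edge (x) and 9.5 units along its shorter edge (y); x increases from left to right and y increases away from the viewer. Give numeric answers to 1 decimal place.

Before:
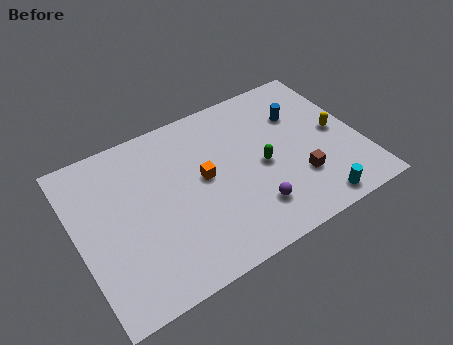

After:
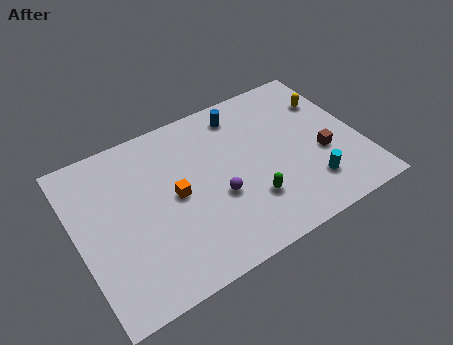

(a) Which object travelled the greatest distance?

the blue cylinder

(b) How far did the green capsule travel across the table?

1.9

From (9.3, 4.4) to (8.4, 2.7), the green capsule covered √(0.9² + 1.7²) ≈ 1.9 units.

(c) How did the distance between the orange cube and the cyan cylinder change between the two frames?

+0.5

The distance was about 6.5 in the first image and 7.0 in the second, so they moved 0.5 units further apart.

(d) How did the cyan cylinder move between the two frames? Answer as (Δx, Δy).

(0.0, 1.2)

From the two frames, the cyan cylinder sits at roughly (11.4, 1.0) before and (11.4, 2.2) after.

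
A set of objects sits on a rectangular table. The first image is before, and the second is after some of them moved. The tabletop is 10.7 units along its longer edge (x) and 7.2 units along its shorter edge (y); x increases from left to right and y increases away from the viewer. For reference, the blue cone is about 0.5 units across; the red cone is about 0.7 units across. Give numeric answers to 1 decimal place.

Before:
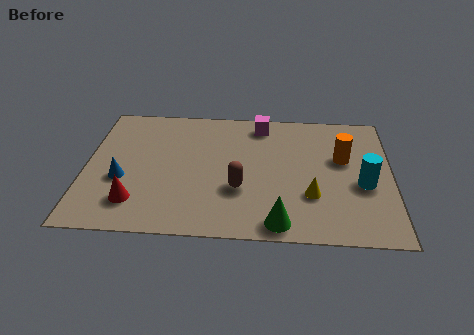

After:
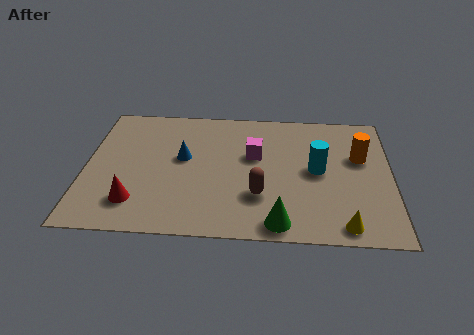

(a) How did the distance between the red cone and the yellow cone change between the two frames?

+1.1

They were about 6.1 units apart before and 7.2 after — 1.1 units further apart.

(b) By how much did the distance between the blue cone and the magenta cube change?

-3.4

The distance was about 5.9 in the first image and 2.5 in the second, so they moved 3.4 units closer together.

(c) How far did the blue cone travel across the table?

2.5

From (1.3, 2.8) to (3.4, 4.1), the blue cone covered √(2.1² + 1.3²) ≈ 2.5 units.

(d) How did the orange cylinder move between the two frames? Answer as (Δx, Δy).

(0.6, 0.1)

From the two frames, the orange cylinder sits at roughly (9.0, 4.4) before and (9.6, 4.5) after.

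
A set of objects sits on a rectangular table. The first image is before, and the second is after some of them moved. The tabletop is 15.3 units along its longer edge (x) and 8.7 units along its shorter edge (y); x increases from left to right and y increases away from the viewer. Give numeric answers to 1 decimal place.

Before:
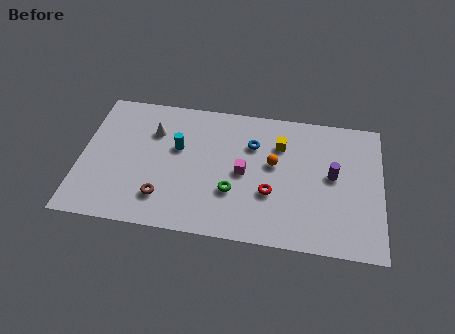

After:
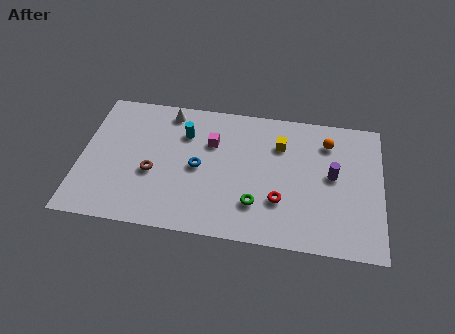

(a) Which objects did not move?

the yellow cube and the purple cylinder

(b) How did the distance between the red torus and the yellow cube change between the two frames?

+0.4

They were about 3.2 units apart before and 3.6 after — 0.4 units further apart.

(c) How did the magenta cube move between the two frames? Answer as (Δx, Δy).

(-1.7, 1.7)

The magenta cube was at about (8.3, 4.2) and moved to about (6.6, 5.9).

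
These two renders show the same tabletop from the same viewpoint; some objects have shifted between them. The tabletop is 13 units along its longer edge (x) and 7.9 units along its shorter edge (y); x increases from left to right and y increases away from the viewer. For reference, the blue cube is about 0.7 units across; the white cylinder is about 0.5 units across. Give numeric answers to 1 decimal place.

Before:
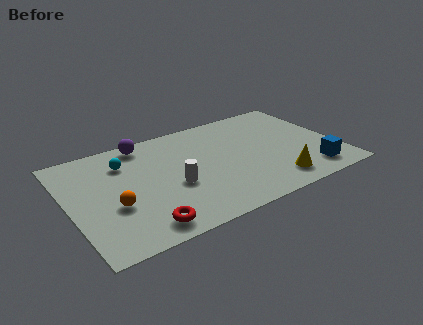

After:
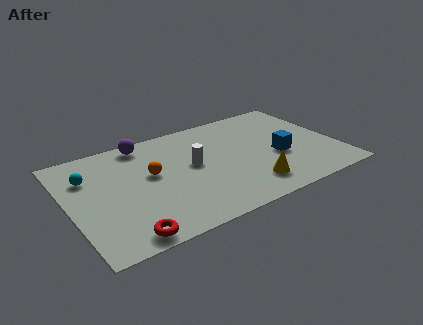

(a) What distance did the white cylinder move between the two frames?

1.6

From (4.9, 3.2) to (6.0, 4.3), the white cylinder covered √(1.1² + 1.1²) ≈ 1.6 units.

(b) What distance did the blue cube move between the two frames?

2.2

The blue cube was near (11.4, 1.4) before and (10.1, 3.2) after, so it travelled √(1.3² + 1.8²) ≈ 2.2 units.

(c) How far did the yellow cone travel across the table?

1.2

The yellow cone was near (9.6, 1.4) before and (8.4, 1.6) after, so it travelled √(1.2² + 0.2²) ≈ 1.2 units.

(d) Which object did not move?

the purple sphere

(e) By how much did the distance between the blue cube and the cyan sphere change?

-0.3

Before: roughly 9.6 units apart; after: 9.3. That's 0.3 units closer together.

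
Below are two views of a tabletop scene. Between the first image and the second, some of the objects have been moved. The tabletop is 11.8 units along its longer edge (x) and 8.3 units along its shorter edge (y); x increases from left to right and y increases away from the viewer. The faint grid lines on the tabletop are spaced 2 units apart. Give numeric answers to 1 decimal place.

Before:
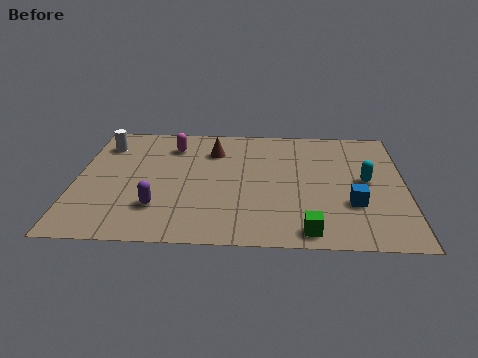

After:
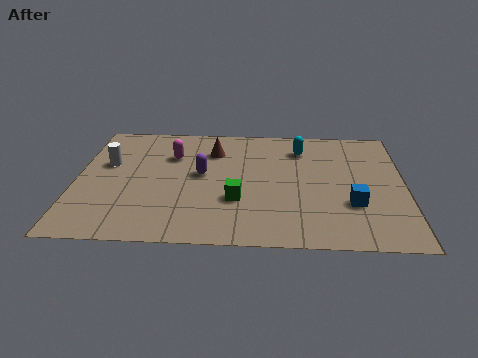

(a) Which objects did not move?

the blue cube and the brown cone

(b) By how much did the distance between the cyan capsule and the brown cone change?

-2.6

They were about 5.8 units apart before and 3.2 after — 2.6 units closer together.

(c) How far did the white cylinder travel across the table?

1.4

The white cylinder was near (0.9, 6.5) before and (1.1, 5.1) after, so it travelled √(0.2² + 1.4²) ≈ 1.4 units.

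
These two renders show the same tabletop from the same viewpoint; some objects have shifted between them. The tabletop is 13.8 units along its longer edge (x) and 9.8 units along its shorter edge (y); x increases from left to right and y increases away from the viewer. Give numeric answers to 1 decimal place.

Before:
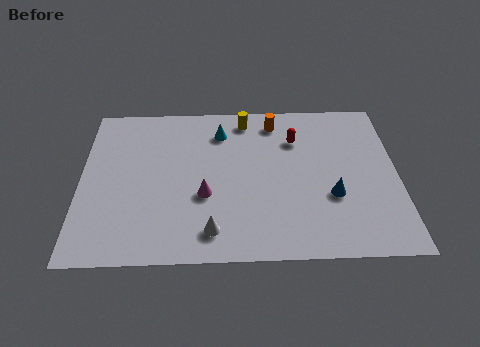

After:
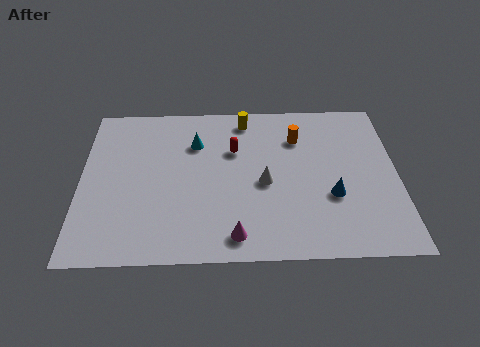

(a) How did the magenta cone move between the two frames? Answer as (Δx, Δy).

(1.3, -2.4)

From the two frames, the magenta cone sits at roughly (5.4, 3.7) before and (6.7, 1.3) after.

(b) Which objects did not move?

the blue cone and the yellow cylinder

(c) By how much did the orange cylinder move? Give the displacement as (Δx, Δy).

(1.0, -1.1)

From the two frames, the orange cylinder sits at roughly (8.5, 8.3) before and (9.5, 7.2) after.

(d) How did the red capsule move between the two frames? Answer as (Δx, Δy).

(-2.7, -0.6)

The red capsule was at about (9.4, 7.1) and moved to about (6.7, 6.5).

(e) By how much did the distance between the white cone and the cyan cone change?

-2.1

Before: roughly 6.1 units apart; after: 4.0. That's 2.1 units closer together.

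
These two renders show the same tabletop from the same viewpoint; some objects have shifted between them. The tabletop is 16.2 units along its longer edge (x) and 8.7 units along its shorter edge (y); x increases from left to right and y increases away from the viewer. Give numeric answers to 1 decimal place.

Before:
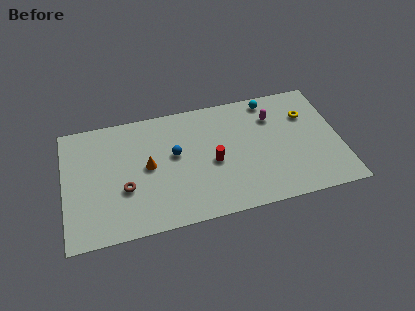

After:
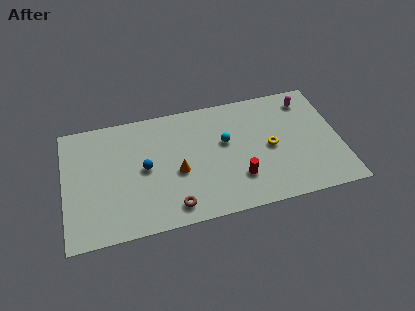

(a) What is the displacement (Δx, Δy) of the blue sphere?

(-1.8, -0.6)

The blue sphere was at about (6.5, 5.0) and moved to about (4.7, 4.4).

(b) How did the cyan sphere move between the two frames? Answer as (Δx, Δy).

(-2.8, -2.5)

From the two frames, the cyan sphere sits at roughly (12.3, 7.7) before and (9.5, 5.2) after.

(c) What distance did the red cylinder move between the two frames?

2.1

The red cylinder was near (8.7, 3.9) before and (10.1, 2.4) after, so it travelled √(1.4² + 1.5²) ≈ 2.1 units.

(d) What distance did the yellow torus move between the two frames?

3.0

From (14.4, 6.1) to (12.1, 4.2), the yellow torus covered √(2.3² + 1.9²) ≈ 3.0 units.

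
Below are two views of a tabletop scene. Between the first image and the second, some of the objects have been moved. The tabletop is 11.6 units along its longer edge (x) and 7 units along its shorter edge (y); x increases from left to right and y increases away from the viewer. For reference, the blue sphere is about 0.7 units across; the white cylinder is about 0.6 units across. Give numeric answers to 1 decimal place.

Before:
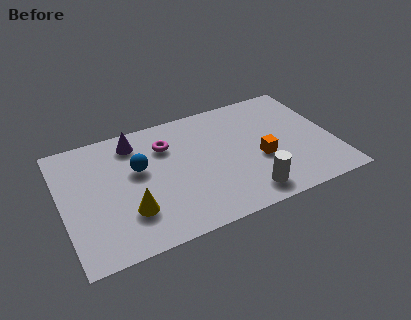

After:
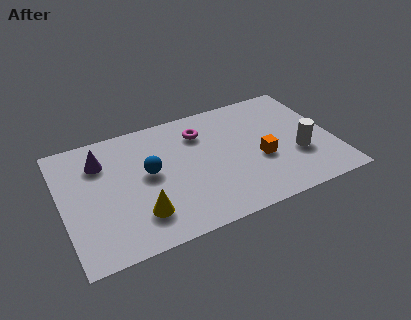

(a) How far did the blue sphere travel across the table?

0.6

From (3.3, 4.2) to (3.7, 3.8), the blue sphere covered √(0.4² + 0.4²) ≈ 0.6 units.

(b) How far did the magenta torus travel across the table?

1.5

The magenta torus moved from about (4.6, 5.1) to (6.1, 5.3), a distance of √(1.5² + 0.2²) ≈ 1.5.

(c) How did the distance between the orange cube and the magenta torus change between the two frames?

-1.0

The distance was about 4.4 in the first image and 3.4 in the second, so they moved 1.0 units closer together.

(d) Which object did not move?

the orange cube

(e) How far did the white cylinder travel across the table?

2.8

From (7.6, 1.1) to (10.0, 2.5), the white cylinder covered √(2.4² + 1.4²) ≈ 2.8 units.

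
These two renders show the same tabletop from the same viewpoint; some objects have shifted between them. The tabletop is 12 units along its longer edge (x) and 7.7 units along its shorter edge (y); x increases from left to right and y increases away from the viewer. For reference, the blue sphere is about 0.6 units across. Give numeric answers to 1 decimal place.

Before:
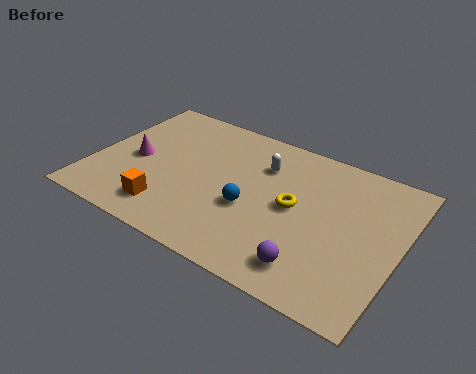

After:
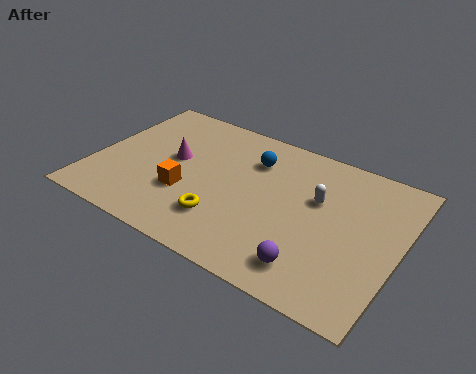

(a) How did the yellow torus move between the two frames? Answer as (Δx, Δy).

(-2.5, -2.0)

The yellow torus started near (7.9, 4.0) and ended near (5.4, 2.0).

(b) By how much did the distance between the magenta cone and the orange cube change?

-0.9

They were about 2.7 units apart before and 1.8 after — 0.9 units closer together.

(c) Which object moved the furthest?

the yellow torus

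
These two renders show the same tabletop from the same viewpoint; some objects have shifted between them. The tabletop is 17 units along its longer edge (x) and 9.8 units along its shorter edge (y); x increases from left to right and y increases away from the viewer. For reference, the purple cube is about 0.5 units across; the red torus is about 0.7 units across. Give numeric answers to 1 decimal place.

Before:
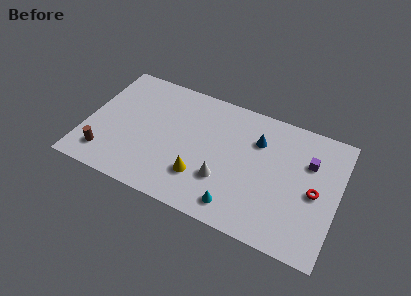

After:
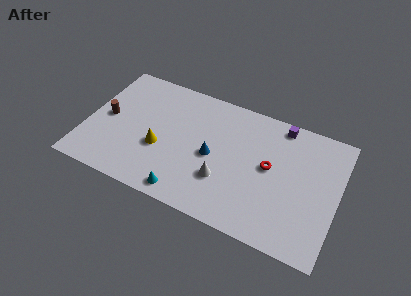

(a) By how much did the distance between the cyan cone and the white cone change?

+1.1

They were about 1.9 units apart before and 3.0 after — 1.1 units further apart.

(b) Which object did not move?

the white cone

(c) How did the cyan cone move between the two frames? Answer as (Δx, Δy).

(-3.4, -0.4)

The cyan cone was at about (10.6, 1.5) and moved to about (7.2, 1.1).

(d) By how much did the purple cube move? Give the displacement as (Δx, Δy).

(-2.1, 2.1)

The purple cube was at about (14.9, 6.7) and moved to about (12.8, 8.8).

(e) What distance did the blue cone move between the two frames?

3.7

The blue cone was near (11.4, 7.0) before and (8.6, 4.6) after, so it travelled √(2.8² + 2.4²) ≈ 3.7 units.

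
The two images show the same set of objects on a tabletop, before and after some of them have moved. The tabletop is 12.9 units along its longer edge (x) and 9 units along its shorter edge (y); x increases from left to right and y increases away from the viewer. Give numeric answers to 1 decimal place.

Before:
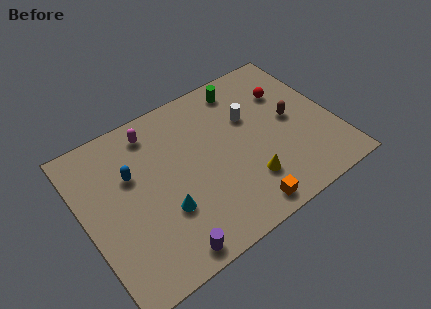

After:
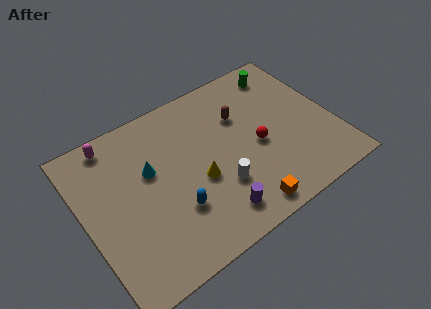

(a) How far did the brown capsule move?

2.8

The brown capsule moved from about (10.8, 4.6) to (8.4, 6.1), a distance of √(2.4² + 1.5²) ≈ 2.8.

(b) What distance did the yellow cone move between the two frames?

2.7

The yellow cone was near (8.0, 2.3) before and (5.7, 3.7) after, so it travelled √(2.3² + 1.4²) ≈ 2.7 units.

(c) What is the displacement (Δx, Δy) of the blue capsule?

(1.7, -3.0)

From the two frames, the blue capsule sits at roughly (2.6, 5.8) before and (4.3, 2.8) after.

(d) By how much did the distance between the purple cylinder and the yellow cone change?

-2.5

The distance was about 4.7 in the first image and 2.2 in the second, so they moved 2.5 units closer together.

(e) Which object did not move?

the orange cube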